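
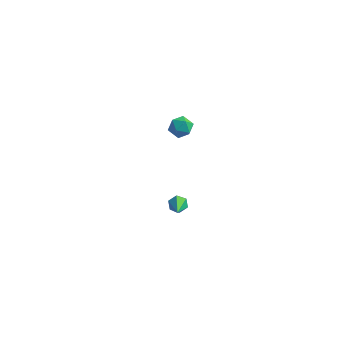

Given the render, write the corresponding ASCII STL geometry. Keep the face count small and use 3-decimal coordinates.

solid 
facet normal -0.334 0.794 -0.508
outer loop
vertex 4.083 -2.485 -3.194
vertex 3.589 -2.588 -3.03
vertex 3.903 -2.272 -2.743
endloop
endfacet
facet normal 0.932 0.266 0.246
outer loop
vertex 4.083 -2.485 -3.194
vertex 3.903 -2.272 -2.743
vertex 4.251 -4.152 -2.03
endloop
endfacet
facet normal -0.337 0.794 -0.506
outer loop
vertex 3.903 -2.272 -2.743
vertex 3.589 -2.588 -3.03
vertex 3.41 -2.376 -2.578
endloop
endfacet
facet normal 0.220 0.381 0.898
outer loop
vertex 3.903 -2.272 -2.743
vertex 3.41 -2.376 -2.578
vertex 4.251 -4.152 -2.03
endloop
endfacet
facet normal -0.337 0.794 -0.506
outer loop
vertex 3.41 -2.376 -2.578
vertex 3.589 -2.588 -3.03
vertex 3.096 -2.692 -2.865
endloop
endfacet
facet normal -0.637 -0.065 0.768
outer loop
vertex 3.41 -2.376 -2.578
vertex 3.096 -2.692 -2.865
vertex 4.251 -4.152 -2.03
endloop
endfacet
facet normal -0.337 0.794 -0.506
outer loop
vertex 3.096 -2.692 -2.865
vertex 3.589 -2.588 -3.03
vertex 3.275 -2.904 -3.317
endloop
endfacet
facet normal -0.780 -0.626 -0.015
outer loop
vertex 3.096 -2.692 -2.865
vertex 3.275 -2.904 -3.317
vertex 4.251 -4.152 -2.03
endloop
endfacet
facet normal -0.334 0.794 -0.508
outer loop
vertex 3.275 -2.904 -3.317
vertex 3.589 -2.588 -3.03
vertex 3.769 -2.801 -3.481
endloop
endfacet
facet normal -0.067 -0.741 -0.668
outer loop
vertex 3.275 -2.904 -3.317
vertex 3.769 -2.801 -3.481
vertex 4.251 -4.152 -2.03
endloop
endfacet
facet normal -0.334 0.794 -0.508
outer loop
vertex 3.769 -2.801 -3.481
vertex 3.589 -2.588 -3.03
vertex 4.083 -2.485 -3.194
endloop
endfacet
facet normal 0.789 -0.296 -0.538
outer loop
vertex 3.769 -2.801 -3.481
vertex 4.083 -2.485 -3.194
vertex 4.251 -4.152 -2.03
endloop
endfacet
facet normal -0.960 -0.137 0.245
outer loop
vertex 0.225 4.209 -3.224
vertex 0.303 3.465 -3.335
vertex 0.435 3.761 -2.651
endloop
endfacet
facet normal -0.688 0.428 0.586
outer loop
vertex 0.225 4.209 -3.224
vertex 0.435 3.761 -2.651
vertex 0.77 4.433 -2.748
endloop
endfacet
facet normal -0.450 0.888 0.097
outer loop
vertex 0.225 4.209 -3.224
vertex 0.77 4.433 -2.748
vertex 0.844 4.552 -3.492
endloop
endfacet
facet normal -0.574 0.608 -0.548
outer loop
vertex 0.225 4.209 -3.224
vertex 0.844 4.552 -3.492
vertex 0.556 3.953 -3.855
endloop
endfacet
facet normal -0.889 -0.025 -0.456
outer loop
vertex 0.225 4.209 -3.224
vertex 0.556 3.953 -3.855
vertex 0.303 3.465 -3.335
endloop
endfacet
facet normal -0.129 0.205 0.970
outer loop
vertex 0.77 4.433 -2.748
vertex 0.435 3.761 -2.651
vertex 1.184 3.827 -2.565
endloop
endfacet
facet normal -0.569 -0.709 0.417
outer loop
vertex 0.435 3.761 -2.651
vertex 0.303 3.465 -3.335
vertex 0.896 3.228 -2.928
endloop
endfacet
facet normal -0.456 -0.528 -0.717
outer loop
vertex 0.303 3.465 -3.335
vertex 0.556 3.953 -3.855
vertex 0.97 3.347 -3.672
endloop
endfacet
facet normal 0.056 0.498 -0.866
outer loop
vertex 0.556 3.953 -3.855
vertex 0.844 4.552 -3.492
vertex 1.305 4.019 -3.769
endloop
endfacet
facet normal 0.258 0.950 0.178
outer loop
vertex 0.844 4.552 -3.492
vertex 0.77 4.433 -2.748
vertex 1.437 4.315 -3.085
endloop
endfacet
facet normal 0.574 -0.608 0.548
outer loop
vertex 1.515 3.571 -3.196
vertex 1.184 3.827 -2.565
vertex 0.896 3.228 -2.928
endloop
endfacet
facet normal 0.450 -0.888 -0.097
outer loop
vertex 1.515 3.571 -3.196
vertex 0.896 3.228 -2.928
vertex 0.97 3.347 -3.672
endloop
endfacet
facet normal 0.688 -0.428 -0.586
outer loop
vertex 1.515 3.571 -3.196
vertex 0.97 3.347 -3.672
vertex 1.305 4.019 -3.769
endloop
endfacet
facet normal 0.960 0.137 -0.245
outer loop
vertex 1.515 3.571 -3.196
vertex 1.305 4.019 -3.769
vertex 1.437 4.315 -3.085
endloop
endfacet
facet normal 0.889 0.025 0.456
outer loop
vertex 1.515 3.571 -3.196
vertex 1.437 4.315 -3.085
vertex 1.184 3.827 -2.565
endloop
endfacet
facet normal -0.056 -0.498 0.866
outer loop
vertex 0.896 3.228 -2.928
vertex 1.184 3.827 -2.565
vertex 0.435 3.761 -2.651
endloop
endfacet
facet normal -0.258 -0.950 -0.178
outer loop
vertex 0.97 3.347 -3.672
vertex 0.896 3.228 -2.928
vertex 0.303 3.465 -3.335
endloop
endfacet
facet normal 0.129 -0.205 -0.970
outer loop
vertex 1.305 4.019 -3.769
vertex 0.97 3.347 -3.672
vertex 0.556 3.953 -3.855
endloop
endfacet
facet normal 0.569 0.709 -0.417
outer loop
vertex 1.437 4.315 -3.085
vertex 1.305 4.019 -3.769
vertex 0.844 4.552 -3.492
endloop
endfacet
facet normal 0.456 0.528 0.717
outer loop
vertex 1.184 3.827 -2.565
vertex 1.437 4.315 -3.085
vertex 0.77 4.433 -2.748
endloop
endfacet

endsolid


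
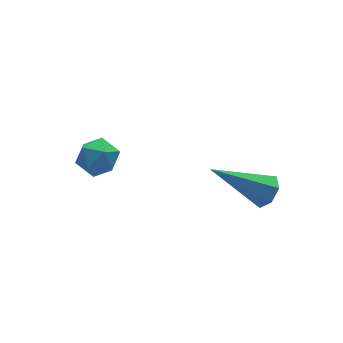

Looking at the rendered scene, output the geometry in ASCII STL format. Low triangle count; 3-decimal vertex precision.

solid 
facet normal -0.014 0.070 0.997
outer loop
vertex -0.063 0.333 1.107
vertex -0.697 0.181 1.109
vertex -0.249 -0.29 1.148
endloop
endfacet
facet normal 0.629 -0.137 0.765
outer loop
vertex -0.063 0.333 1.107
vertex -0.249 -0.29 1.148
vertex 0.252 -0.124 0.766
endloop
endfacet
facet normal 0.875 0.364 0.320
outer loop
vertex -0.063 0.333 1.107
vertex 0.252 -0.124 0.766
vertex 0.114 0.45 0.49
endloop
endfacet
facet normal 0.384 0.881 0.277
outer loop
vertex -0.063 0.333 1.107
vertex 0.114 0.45 0.49
vertex -0.473 0.639 0.702
endloop
endfacet
facet normal -0.165 0.699 0.696
outer loop
vertex -0.063 0.333 1.107
vertex -0.473 0.639 0.702
vertex -0.697 0.181 1.109
endloop
endfacet
facet normal 0.546 -0.739 0.394
outer loop
vertex 0.252 -0.124 0.766
vertex -0.249 -0.29 1.148
vertex -0.187 -0.559 0.558
endloop
endfacet
facet normal -0.493 -0.405 0.770
outer loop
vertex -0.249 -0.29 1.148
vertex -0.697 0.181 1.109
vertex -0.774 -0.37 0.77
endloop
endfacet
facet normal -0.739 0.612 0.281
outer loop
vertex -0.697 0.181 1.109
vertex -0.473 0.639 0.702
vertex -0.912 0.204 0.494
endloop
endfacet
facet normal 0.148 0.906 -0.397
outer loop
vertex -0.473 0.639 0.702
vertex 0.114 0.45 0.49
vertex -0.411 0.37 0.112
endloop
endfacet
facet normal 0.943 0.069 -0.327
outer loop
vertex 0.114 0.45 0.49
vertex 0.252 -0.124 0.766
vertex 0.037 -0.101 0.151
endloop
endfacet
facet normal -0.384 -0.881 -0.277
outer loop
vertex -0.597 -0.253 0.153
vertex -0.187 -0.559 0.558
vertex -0.774 -0.37 0.77
endloop
endfacet
facet normal -0.875 -0.364 -0.320
outer loop
vertex -0.597 -0.253 0.153
vertex -0.774 -0.37 0.77
vertex -0.912 0.204 0.494
endloop
endfacet
facet normal -0.629 0.137 -0.765
outer loop
vertex -0.597 -0.253 0.153
vertex -0.912 0.204 0.494
vertex -0.411 0.37 0.112
endloop
endfacet
facet normal 0.014 -0.070 -0.997
outer loop
vertex -0.597 -0.253 0.153
vertex -0.411 0.37 0.112
vertex 0.037 -0.101 0.151
endloop
endfacet
facet normal 0.165 -0.699 -0.696
outer loop
vertex -0.597 -0.253 0.153
vertex 0.037 -0.101 0.151
vertex -0.187 -0.559 0.558
endloop
endfacet
facet normal -0.148 -0.906 0.397
outer loop
vertex -0.774 -0.37 0.77
vertex -0.187 -0.559 0.558
vertex -0.249 -0.29 1.148
endloop
endfacet
facet normal -0.943 -0.069 0.327
outer loop
vertex -0.912 0.204 0.494
vertex -0.774 -0.37 0.77
vertex -0.697 0.181 1.109
endloop
endfacet
facet normal -0.546 0.739 -0.394
outer loop
vertex -0.411 0.37 0.112
vertex -0.912 0.204 0.494
vertex -0.473 0.639 0.702
endloop
endfacet
facet normal 0.493 0.405 -0.770
outer loop
vertex 0.037 -0.101 0.151
vertex -0.411 0.37 0.112
vertex 0.114 0.45 0.49
endloop
endfacet
facet normal 0.739 -0.612 -0.281
outer loop
vertex -0.187 -0.559 0.558
vertex 0.037 -0.101 0.151
vertex 0.252 -0.124 0.766
endloop
endfacet
facet normal 0.735 -0.257 -0.627
outer loop
vertex 3.329 -3.129 1.138
vertex 2.971 -3.231 0.76
vertex 3.22 -2.775 0.865
endloop
endfacet
facet normal 0.434 0.630 0.644
outer loop
vertex 3.329 -3.129 1.138
vertex 3.22 -2.775 0.865
vertex 1.589 -2.749 1.94
endloop
endfacet
facet normal 0.735 -0.257 -0.628
outer loop
vertex 3.22 -2.775 0.865
vertex 2.971 -3.231 0.76
vertex 2.924 -2.764 0.514
endloop
endfacet
facet normal 0.024 1.000 0.011
outer loop
vertex 3.22 -2.775 0.865
vertex 2.924 -2.764 0.514
vertex 1.589 -2.749 1.94
endloop
endfacet
facet normal 0.735 -0.257 -0.628
outer loop
vertex 2.924 -2.764 0.514
vertex 2.971 -3.231 0.76
vertex 2.663 -3.105 0.348
endloop
endfacet
facet normal -0.542 0.665 -0.514
outer loop
vertex 2.924 -2.764 0.514
vertex 2.663 -3.105 0.348
vertex 1.589 -2.749 1.94
endloop
endfacet
facet normal 0.735 -0.256 -0.628
outer loop
vertex 2.663 -3.105 0.348
vertex 2.971 -3.231 0.76
vertex 2.635 -3.541 0.493
endloop
endfacet
facet normal -0.835 -0.124 -0.536
outer loop
vertex 2.663 -3.105 0.348
vertex 2.635 -3.541 0.493
vertex 1.589 -2.749 1.94
endloop
endfacet
facet normal 0.735 -0.256 -0.628
outer loop
vertex 2.635 -3.541 0.493
vertex 2.971 -3.231 0.76
vertex 2.86 -3.743 0.839
endloop
endfacet
facet normal -0.635 -0.771 -0.037
outer loop
vertex 2.635 -3.541 0.493
vertex 2.86 -3.743 0.839
vertex 1.589 -2.749 1.94
endloop
endfacet
facet normal 0.735 -0.256 -0.628
outer loop
vertex 2.86 -3.743 0.839
vertex 2.971 -3.231 0.76
vertex 3.169 -3.56 1.126
endloop
endfacet
facet normal -0.094 -0.791 0.605
outer loop
vertex 2.86 -3.743 0.839
vertex 3.169 -3.56 1.126
vertex 1.589 -2.749 1.94
endloop
endfacet
facet normal 0.735 -0.256 -0.628
outer loop
vertex 3.169 -3.56 1.126
vertex 2.971 -3.231 0.76
vertex 3.329 -3.129 1.138
endloop
endfacet
facet normal 0.382 -0.167 0.909
outer loop
vertex 3.169 -3.56 1.126
vertex 3.329 -3.129 1.138
vertex 1.589 -2.749 1.94
endloop
endfacet

endsolid


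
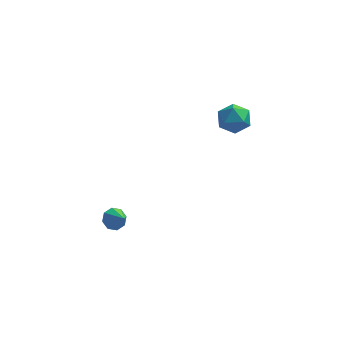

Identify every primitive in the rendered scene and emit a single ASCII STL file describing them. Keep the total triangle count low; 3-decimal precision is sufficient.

solid 
facet normal -0.492 0.584 -0.646
outer loop
vertex -2.742 -2.864 -3.94
vertex -3.304 -2.824 -3.476
vertex -2.697 -2.435 -3.586
endloop
endfacet
facet normal 0.996 -0.035 -0.084
outer loop
vertex -2.742 -2.864 -3.94
vertex -2.697 -2.435 -3.586
vertex -2.656 -3.596 -2.624
endloop
endfacet
facet normal -0.492 0.585 -0.646
outer loop
vertex -2.697 -2.435 -3.586
vertex -3.304 -2.824 -3.476
vertex -3.007 -2.233 -3.167
endloop
endfacet
facet normal 0.822 0.381 0.424
outer loop
vertex -2.697 -2.435 -3.586
vertex -3.007 -2.233 -3.167
vertex -2.656 -3.596 -2.624
endloop
endfacet
facet normal -0.491 0.584 -0.646
outer loop
vertex -3.007 -2.233 -3.167
vertex -3.304 -2.824 -3.476
vertex -3.492 -2.378 -2.93
endloop
endfacet
facet normal 0.295 0.418 0.859
outer loop
vertex -3.007 -2.233 -3.167
vertex -3.492 -2.378 -2.93
vertex -2.656 -3.596 -2.624
endloop
endfacet
facet normal -0.492 0.584 -0.646
outer loop
vertex -3.492 -2.378 -2.93
vertex -3.304 -2.824 -3.476
vertex -3.866 -2.784 -3.012
endloop
endfacet
facet normal -0.271 0.055 0.961
outer loop
vertex -3.492 -2.378 -2.93
vertex -3.866 -2.784 -3.012
vertex -2.656 -3.596 -2.624
endloop
endfacet
facet normal -0.492 0.584 -0.646
outer loop
vertex -3.866 -2.784 -3.012
vertex -3.304 -2.824 -3.476
vertex -3.912 -3.214 -3.366
endloop
endfacet
facet normal -0.549 -0.496 0.673
outer loop
vertex -3.866 -2.784 -3.012
vertex -3.912 -3.214 -3.366
vertex -2.656 -3.596 -2.624
endloop
endfacet
facet normal -0.492 0.585 -0.645
outer loop
vertex -3.912 -3.214 -3.366
vertex -3.304 -2.824 -3.476
vertex -3.601 -3.415 -3.785
endloop
endfacet
facet normal -0.373 -0.914 0.161
outer loop
vertex -3.912 -3.214 -3.366
vertex -3.601 -3.415 -3.785
vertex -2.656 -3.596 -2.624
endloop
endfacet
facet normal -0.491 0.585 -0.646
outer loop
vertex -3.601 -3.415 -3.785
vertex -3.304 -2.824 -3.476
vertex -3.117 -3.271 -4.023
endloop
endfacet
facet normal 0.150 -0.951 -0.270
outer loop
vertex -3.601 -3.415 -3.785
vertex -3.117 -3.271 -4.023
vertex -2.656 -3.596 -2.624
endloop
endfacet
facet normal -0.491 0.584 -0.646
outer loop
vertex -3.117 -3.271 -4.023
vertex -3.304 -2.824 -3.476
vertex -2.742 -2.864 -3.94
endloop
endfacet
facet normal 0.719 -0.586 -0.373
outer loop
vertex -3.117 -3.271 -4.023
vertex -2.742 -2.864 -3.94
vertex -2.656 -3.596 -2.624
endloop
endfacet
facet normal 0.260 0.424 0.867
outer loop
vertex 2.832 -0.092 4.486
vertex 2.882 -1.014 4.922
vertex 3.708 -0.613 4.478
endloop
endfacet
facet normal 0.487 0.815 0.315
outer loop
vertex 2.832 -0.092 4.486
vertex 3.708 -0.613 4.478
vertex 3.406 -0.11 3.644
endloop
endfacet
facet normal -0.082 0.994 -0.077
outer loop
vertex 2.832 -0.092 4.486
vertex 3.406 -0.11 3.644
vertex 2.393 -0.199 3.572
endloop
endfacet
facet normal -0.661 0.713 0.234
outer loop
vertex 2.832 -0.092 4.486
vertex 2.393 -0.199 3.572
vertex 2.069 -0.758 4.362
endloop
endfacet
facet normal -0.449 0.362 0.817
outer loop
vertex 2.832 -0.092 4.486
vertex 2.069 -0.758 4.362
vertex 2.882 -1.014 4.922
endloop
endfacet
facet normal 0.911 0.404 -0.086
outer loop
vertex 3.406 -0.11 3.644
vertex 3.708 -0.613 4.478
vertex 3.811 -1.042 3.558
endloop
endfacet
facet normal 0.545 -0.228 0.807
outer loop
vertex 3.708 -0.613 4.478
vertex 2.882 -1.014 4.922
vertex 3.487 -1.601 4.348
endloop
endfacet
facet normal -0.604 -0.329 0.726
outer loop
vertex 2.882 -1.014 4.922
vertex 2.069 -0.758 4.362
vertex 2.474 -1.69 4.276
endloop
endfacet
facet normal -0.946 0.240 -0.218
outer loop
vertex 2.069 -0.758 4.362
vertex 2.393 -0.199 3.572
vertex 2.172 -1.187 3.442
endloop
endfacet
facet normal -0.010 0.694 -0.720
outer loop
vertex 2.393 -0.199 3.572
vertex 3.406 -0.11 3.644
vertex 2.998 -0.786 2.998
endloop
endfacet
facet normal 0.661 -0.713 -0.234
outer loop
vertex 3.048 -1.708 3.434
vertex 3.811 -1.042 3.558
vertex 3.487 -1.601 4.348
endloop
endfacet
facet normal 0.082 -0.994 0.077
outer loop
vertex 3.048 -1.708 3.434
vertex 3.487 -1.601 4.348
vertex 2.474 -1.69 4.276
endloop
endfacet
facet normal -0.487 -0.815 -0.315
outer loop
vertex 3.048 -1.708 3.434
vertex 2.474 -1.69 4.276
vertex 2.172 -1.187 3.442
endloop
endfacet
facet normal -0.260 -0.424 -0.867
outer loop
vertex 3.048 -1.708 3.434
vertex 2.172 -1.187 3.442
vertex 2.998 -0.786 2.998
endloop
endfacet
facet normal 0.449 -0.362 -0.817
outer loop
vertex 3.048 -1.708 3.434
vertex 2.998 -0.786 2.998
vertex 3.811 -1.042 3.558
endloop
endfacet
facet normal 0.946 -0.240 0.218
outer loop
vertex 3.487 -1.601 4.348
vertex 3.811 -1.042 3.558
vertex 3.708 -0.613 4.478
endloop
endfacet
facet normal 0.010 -0.694 0.720
outer loop
vertex 2.474 -1.69 4.276
vertex 3.487 -1.601 4.348
vertex 2.882 -1.014 4.922
endloop
endfacet
facet normal -0.911 -0.404 0.086
outer loop
vertex 2.172 -1.187 3.442
vertex 2.474 -1.69 4.276
vertex 2.069 -0.758 4.362
endloop
endfacet
facet normal -0.545 0.228 -0.807
outer loop
vertex 2.998 -0.786 2.998
vertex 2.172 -1.187 3.442
vertex 2.393 -0.199 3.572
endloop
endfacet
facet normal 0.604 0.329 -0.726
outer loop
vertex 3.811 -1.042 3.558
vertex 2.998 -0.786 2.998
vertex 3.406 -0.11 3.644
endloop
endfacet

endsolid


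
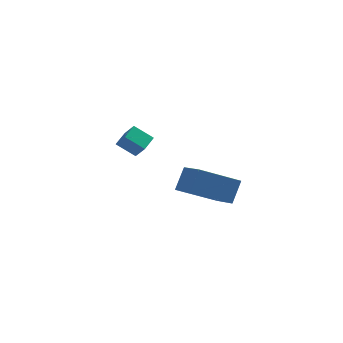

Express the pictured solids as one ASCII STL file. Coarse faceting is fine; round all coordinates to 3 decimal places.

solid 
facet normal -0.791 0.070 0.608
outer loop
vertex -1.363 0.826 4.355
vertex -1.033 1.664 4.688
vertex -1.789 1.232 3.755
endloop
endfacet
facet normal -0.344 -0.873 -0.347
outer loop
vertex -0.927 1.156 3.092
vertex -1.363 0.826 4.355
vertex -1.789 1.232 3.755
endloop
endfacet
facet normal -0.791 0.070 0.608
outer loop
vertex -1.789 1.232 3.755
vertex -1.033 1.664 4.688
vertex -1.459 2.07 4.088
endloop
endfacet
facet normal -0.507 0.483 -0.714
outer loop
vertex -1.459 2.07 4.088
vertex -0.927 1.156 3.092
vertex -1.789 1.232 3.755
endloop
endfacet
facet normal 0.507 -0.483 0.714
outer loop
vertex -1.363 0.826 4.355
vertex -0.171 1.588 4.025
vertex -1.033 1.664 4.688
endloop
endfacet
facet normal -0.344 -0.873 -0.347
outer loop
vertex -0.501 0.75 3.692
vertex -1.363 0.826 4.355
vertex -0.927 1.156 3.092
endloop
endfacet
facet normal 0.507 -0.483 0.714
outer loop
vertex -0.501 0.75 3.692
vertex -0.171 1.588 4.025
vertex -1.363 0.826 4.355
endloop
endfacet
facet normal 0.344 0.873 0.347
outer loop
vertex -1.033 1.664 4.688
vertex -0.171 1.588 4.025
vertex -1.459 2.07 4.088
endloop
endfacet
facet normal -0.507 0.483 -0.714
outer loop
vertex -0.597 1.994 3.425
vertex -0.927 1.156 3.092
vertex -1.459 2.07 4.088
endloop
endfacet
facet normal 0.344 0.873 0.347
outer loop
vertex -1.459 2.07 4.088
vertex -0.171 1.588 4.025
vertex -0.597 1.994 3.425
endloop
endfacet
facet normal 0.791 -0.070 -0.608
outer loop
vertex -0.597 1.994 3.425
vertex -0.501 0.75 3.692
vertex -0.927 1.156 3.092
endloop
endfacet
facet normal 0.791 -0.070 -0.608
outer loop
vertex -0.171 1.588 4.025
vertex -0.501 0.75 3.692
vertex -0.597 1.994 3.425
endloop
endfacet
facet normal -0.276 -0.447 -0.851
outer loop
vertex 1.69 -4.915 3.706
vertex 1.041 -3.814 3.338
vertex 3.363 -4.231 2.804
endloop
endfacet
facet normal 0.488 -0.828 0.277
outer loop
vertex 3.699 -3.686 3.842
vertex 1.69 -4.915 3.706
vertex 3.363 -4.231 2.804
endloop
endfacet
facet normal -0.276 -0.447 -0.851
outer loop
vertex 3.363 -4.231 2.804
vertex 1.041 -3.814 3.338
vertex 2.714 -3.13 2.436
endloop
endfacet
facet normal 0.828 0.339 -0.446
outer loop
vertex 2.714 -3.13 2.436
vertex 3.699 -3.686 3.842
vertex 3.363 -4.231 2.804
endloop
endfacet
facet normal -0.828 -0.339 0.446
outer loop
vertex 1.69 -4.915 3.706
vertex 1.377 -3.269 4.376
vertex 1.041 -3.814 3.338
endloop
endfacet
facet normal 0.488 -0.828 0.277
outer loop
vertex 2.026 -4.37 4.744
vertex 1.69 -4.915 3.706
vertex 3.699 -3.686 3.842
endloop
endfacet
facet normal -0.828 -0.339 0.446
outer loop
vertex 2.026 -4.37 4.744
vertex 1.377 -3.269 4.376
vertex 1.69 -4.915 3.706
endloop
endfacet
facet normal -0.488 0.828 -0.277
outer loop
vertex 1.041 -3.814 3.338
vertex 1.377 -3.269 4.376
vertex 2.714 -3.13 2.436
endloop
endfacet
facet normal 0.828 0.339 -0.446
outer loop
vertex 3.05 -2.585 3.474
vertex 3.699 -3.686 3.842
vertex 2.714 -3.13 2.436
endloop
endfacet
facet normal -0.488 0.828 -0.277
outer loop
vertex 2.714 -3.13 2.436
vertex 1.377 -3.269 4.376
vertex 3.05 -2.585 3.474
endloop
endfacet
facet normal 0.276 0.447 0.851
outer loop
vertex 3.05 -2.585 3.474
vertex 2.026 -4.37 4.744
vertex 3.699 -3.686 3.842
endloop
endfacet
facet normal 0.276 0.447 0.851
outer loop
vertex 1.377 -3.269 4.376
vertex 2.026 -4.37 4.744
vertex 3.05 -2.585 3.474
endloop
endfacet

endsolid


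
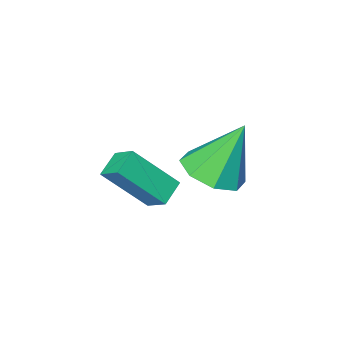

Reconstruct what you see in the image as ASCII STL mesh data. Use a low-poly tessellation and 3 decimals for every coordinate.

solid 
facet normal -0.788 -0.460 0.410
outer loop
vertex 1.745 -0.179 4.522
vertex 0.647 0.537 3.216
vertex 1.9 -0.922 3.985
endloop
endfacet
facet normal 0.594 -0.386 0.706
outer loop
vertex 2.593 -0.517 3.624
vertex 1.745 -0.179 4.522
vertex 1.9 -0.922 3.985
endloop
endfacet
facet normal -0.788 -0.460 0.410
outer loop
vertex 1.9 -0.922 3.985
vertex 0.647 0.537 3.216
vertex 0.802 -0.206 2.679
endloop
endfacet
facet normal 0.166 -0.799 -0.578
outer loop
vertex 0.802 -0.206 2.679
vertex 2.593 -0.517 3.624
vertex 1.9 -0.922 3.985
endloop
endfacet
facet normal -0.166 0.799 0.578
outer loop
vertex 1.745 -0.179 4.522
vertex 1.34 0.942 2.855
vertex 0.647 0.537 3.216
endloop
endfacet
facet normal 0.594 -0.386 0.706
outer loop
vertex 2.438 0.226 4.161
vertex 1.745 -0.179 4.522
vertex 2.593 -0.517 3.624
endloop
endfacet
facet normal -0.166 0.799 0.578
outer loop
vertex 2.438 0.226 4.161
vertex 1.34 0.942 2.855
vertex 1.745 -0.179 4.522
endloop
endfacet
facet normal -0.594 0.386 -0.706
outer loop
vertex 0.647 0.537 3.216
vertex 1.34 0.942 2.855
vertex 0.802 -0.206 2.679
endloop
endfacet
facet normal 0.166 -0.799 -0.578
outer loop
vertex 1.495 0.199 2.318
vertex 2.593 -0.517 3.624
vertex 0.802 -0.206 2.679
endloop
endfacet
facet normal -0.594 0.386 -0.706
outer loop
vertex 0.802 -0.206 2.679
vertex 1.34 0.942 2.855
vertex 1.495 0.199 2.318
endloop
endfacet
facet normal 0.788 0.460 -0.410
outer loop
vertex 1.495 0.199 2.318
vertex 2.438 0.226 4.161
vertex 2.593 -0.517 3.624
endloop
endfacet
facet normal 0.788 0.460 -0.410
outer loop
vertex 1.34 0.942 2.855
vertex 2.438 0.226 4.161
vertex 1.495 0.199 2.318
endloop
endfacet
facet normal 0.414 -0.150 -0.898
outer loop
vertex -0.396 -1.302 2.497
vertex -1.219 -0.8 2.034
vertex -0.269 -0.496 2.421
endloop
endfacet
facet normal 0.639 -0.028 0.768
outer loop
vertex -0.396 -1.302 2.497
vertex -0.269 -0.496 2.421
vertex -2.101 -0.48 3.946
endloop
endfacet
facet normal 0.414 -0.150 -0.898
outer loop
vertex -0.269 -0.496 2.421
vertex -1.219 -0.8 2.034
vertex -0.699 0.131 2.118
endloop
endfacet
facet normal 0.500 0.630 0.594
outer loop
vertex -0.269 -0.496 2.421
vertex -0.699 0.131 2.118
vertex -2.101 -0.48 3.946
endloop
endfacet
facet normal 0.414 -0.150 -0.898
outer loop
vertex -0.699 0.131 2.118
vertex -1.219 -0.8 2.034
vertex -1.434 0.213 1.765
endloop
endfacet
facet normal -0.034 0.955 0.293
outer loop
vertex -0.699 0.131 2.118
vertex -1.434 0.213 1.765
vertex -2.101 -0.48 3.946
endloop
endfacet
facet normal 0.414 -0.151 -0.898
outer loop
vertex -1.434 0.213 1.765
vertex -1.219 -0.8 2.034
vertex -2.043 -0.298 1.57
endloop
endfacet
facet normal -0.650 0.759 0.042
outer loop
vertex -1.434 0.213 1.765
vertex -2.043 -0.298 1.57
vertex -2.101 -0.48 3.946
endloop
endfacet
facet normal 0.414 -0.151 -0.898
outer loop
vertex -2.043 -0.298 1.57
vertex -1.219 -0.8 2.034
vertex -2.17 -1.104 1.647
endloop
endfacet
facet normal -0.988 0.154 -0.012
outer loop
vertex -2.043 -0.298 1.57
vertex -2.17 -1.104 1.647
vertex -2.101 -0.48 3.946
endloop
endfacet
facet normal 0.413 -0.150 -0.898
outer loop
vertex -2.17 -1.104 1.647
vertex -1.219 -0.8 2.034
vertex -1.739 -1.731 1.95
endloop
endfacet
facet normal -0.848 -0.504 0.162
outer loop
vertex -2.17 -1.104 1.647
vertex -1.739 -1.731 1.95
vertex -2.101 -0.48 3.946
endloop
endfacet
facet normal 0.414 -0.150 -0.898
outer loop
vertex -1.739 -1.731 1.95
vertex -1.219 -0.8 2.034
vertex -1.005 -1.813 2.302
endloop
endfacet
facet normal -0.314 -0.829 0.463
outer loop
vertex -1.739 -1.731 1.95
vertex -1.005 -1.813 2.302
vertex -2.101 -0.48 3.946
endloop
endfacet
facet normal 0.414 -0.150 -0.898
outer loop
vertex -1.005 -1.813 2.302
vertex -1.219 -0.8 2.034
vertex -0.396 -1.302 2.497
endloop
endfacet
facet normal 0.302 -0.632 0.714
outer loop
vertex -1.005 -1.813 2.302
vertex -0.396 -1.302 2.497
vertex -2.101 -0.48 3.946
endloop
endfacet

endsolid


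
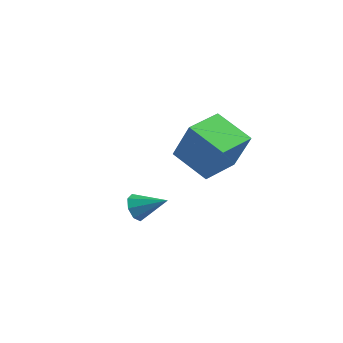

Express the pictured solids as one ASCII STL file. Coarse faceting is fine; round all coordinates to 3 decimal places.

solid 
facet normal -0.826 -0.346 -0.445
outer loop
vertex 2.618 -1.517 1.654
vertex 2.249 -1.327 2.192
vertex 2.438 -1.03 1.61
endloop
endfacet
facet normal 0.739 0.216 -0.638
outer loop
vertex 2.618 -1.517 1.654
vertex 2.438 -1.03 1.61
vertex 3.431 -0.833 2.828
endloop
endfacet
facet normal -0.827 -0.344 -0.444
outer loop
vertex 2.438 -1.03 1.61
vertex 2.249 -1.327 2.192
vertex 2.148 -0.717 1.908
endloop
endfacet
facet normal 0.397 0.799 -0.453
outer loop
vertex 2.438 -1.03 1.61
vertex 2.148 -0.717 1.908
vertex 3.431 -0.833 2.828
endloop
endfacet
facet normal -0.827 -0.344 -0.444
outer loop
vertex 2.148 -0.717 1.908
vertex 2.249 -1.327 2.192
vertex 1.917 -0.761 2.372
endloop
endfacet
facet normal 0.016 0.995 0.102
outer loop
vertex 2.148 -0.717 1.908
vertex 1.917 -0.761 2.372
vertex 3.431 -0.833 2.828
endloop
endfacet
facet normal -0.827 -0.344 -0.444
outer loop
vertex 1.917 -0.761 2.372
vertex 2.249 -1.327 2.192
vertex 1.88 -1.136 2.731
endloop
endfacet
facet normal -0.179 0.690 0.702
outer loop
vertex 1.917 -0.761 2.372
vertex 1.88 -1.136 2.731
vertex 3.431 -0.833 2.828
endloop
endfacet
facet normal -0.827 -0.343 -0.445
outer loop
vertex 1.88 -1.136 2.731
vertex 2.249 -1.327 2.192
vertex 2.059 -1.623 2.774
endloop
endfacet
facet normal -0.074 0.061 0.995
outer loop
vertex 1.88 -1.136 2.731
vertex 2.059 -1.623 2.774
vertex 3.431 -0.833 2.828
endloop
endfacet
facet normal -0.826 -0.345 -0.445
outer loop
vertex 2.059 -1.623 2.774
vertex 2.249 -1.327 2.192
vertex 2.35 -1.936 2.477
endloop
endfacet
facet normal 0.268 -0.520 0.811
outer loop
vertex 2.059 -1.623 2.774
vertex 2.35 -1.936 2.477
vertex 3.431 -0.833 2.828
endloop
endfacet
facet normal -0.827 -0.345 -0.444
outer loop
vertex 2.35 -1.936 2.477
vertex 2.249 -1.327 2.192
vertex 2.581 -1.892 2.012
endloop
endfacet
facet normal 0.649 -0.717 0.255
outer loop
vertex 2.35 -1.936 2.477
vertex 2.581 -1.892 2.012
vertex 3.431 -0.833 2.828
endloop
endfacet
facet normal -0.827 -0.344 -0.446
outer loop
vertex 2.581 -1.892 2.012
vertex 2.249 -1.327 2.192
vertex 2.618 -1.517 1.654
endloop
endfacet
facet normal 0.844 -0.412 -0.344
outer loop
vertex 2.581 -1.892 2.012
vertex 2.618 -1.517 1.654
vertex 3.431 -0.833 2.828
endloop
endfacet
facet normal -0.903 0.015 0.429
outer loop
vertex 1.531 2.866 4.641
vertex 1.587 4.694 4.697
vertex 0.611 2.954 2.699
endloop
endfacet
facet normal -0.031 -0.999 -0.031
outer loop
vertex 2.373 2.926 1.863
vertex 1.531 2.866 4.641
vertex 0.611 2.954 2.699
endloop
endfacet
facet normal -0.903 0.015 0.429
outer loop
vertex 0.611 2.954 2.699
vertex 1.587 4.694 4.697
vertex 0.667 4.782 2.755
endloop
endfacet
facet normal -0.428 0.041 -0.903
outer loop
vertex 0.667 4.782 2.755
vertex 2.373 2.926 1.863
vertex 0.611 2.954 2.699
endloop
endfacet
facet normal 0.428 -0.041 0.903
outer loop
vertex 1.531 2.866 4.641
vertex 3.349 4.666 3.861
vertex 1.587 4.694 4.697
endloop
endfacet
facet normal -0.031 -0.999 -0.031
outer loop
vertex 3.293 2.838 3.805
vertex 1.531 2.866 4.641
vertex 2.373 2.926 1.863
endloop
endfacet
facet normal 0.428 -0.041 0.903
outer loop
vertex 3.293 2.838 3.805
vertex 3.349 4.666 3.861
vertex 1.531 2.866 4.641
endloop
endfacet
facet normal 0.031 0.999 0.031
outer loop
vertex 1.587 4.694 4.697
vertex 3.349 4.666 3.861
vertex 0.667 4.782 2.755
endloop
endfacet
facet normal -0.428 0.041 -0.903
outer loop
vertex 2.429 4.754 1.919
vertex 2.373 2.926 1.863
vertex 0.667 4.782 2.755
endloop
endfacet
facet normal 0.031 0.999 0.031
outer loop
vertex 0.667 4.782 2.755
vertex 3.349 4.666 3.861
vertex 2.429 4.754 1.919
endloop
endfacet
facet normal 0.903 -0.015 -0.429
outer loop
vertex 2.429 4.754 1.919
vertex 3.293 2.838 3.805
vertex 2.373 2.926 1.863
endloop
endfacet
facet normal 0.903 -0.015 -0.429
outer loop
vertex 3.349 4.666 3.861
vertex 3.293 2.838 3.805
vertex 2.429 4.754 1.919
endloop
endfacet

endsolid


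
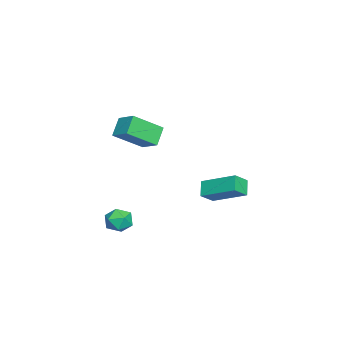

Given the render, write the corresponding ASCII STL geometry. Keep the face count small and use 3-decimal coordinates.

solid 
facet normal -0.432 0.705 -0.562
outer loop
vertex 3.43 0.946 2.587
vertex 4.228 0.786 1.774
vertex 2.738 0.112 2.072
endloop
endfacet
facet normal -0.694 0.139 0.707
outer loop
vertex 3.532 -1.186 3.106
vertex 3.43 0.946 2.587
vertex 2.738 0.112 2.072
endloop
endfacet
facet normal -0.432 0.705 -0.562
outer loop
vertex 2.738 0.112 2.072
vertex 4.228 0.786 1.774
vertex 3.536 -0.048 1.259
endloop
endfacet
facet normal -0.577 -0.695 -0.429
outer loop
vertex 3.536 -0.048 1.259
vertex 3.532 -1.186 3.106
vertex 2.738 0.112 2.072
endloop
endfacet
facet normal 0.577 0.695 0.429
outer loop
vertex 3.43 0.946 2.587
vertex 5.022 -0.512 2.808
vertex 4.228 0.786 1.774
endloop
endfacet
facet normal -0.694 0.139 0.707
outer loop
vertex 4.224 -0.352 3.621
vertex 3.43 0.946 2.587
vertex 3.532 -1.186 3.106
endloop
endfacet
facet normal 0.577 0.695 0.429
outer loop
vertex 4.224 -0.352 3.621
vertex 5.022 -0.512 2.808
vertex 3.43 0.946 2.587
endloop
endfacet
facet normal 0.694 -0.139 -0.707
outer loop
vertex 4.228 0.786 1.774
vertex 5.022 -0.512 2.808
vertex 3.536 -0.048 1.259
endloop
endfacet
facet normal -0.577 -0.695 -0.429
outer loop
vertex 4.33 -1.346 2.293
vertex 3.532 -1.186 3.106
vertex 3.536 -0.048 1.259
endloop
endfacet
facet normal 0.694 -0.139 -0.707
outer loop
vertex 3.536 -0.048 1.259
vertex 5.022 -0.512 2.808
vertex 4.33 -1.346 2.293
endloop
endfacet
facet normal 0.432 -0.705 0.562
outer loop
vertex 4.33 -1.346 2.293
vertex 4.224 -0.352 3.621
vertex 3.532 -1.186 3.106
endloop
endfacet
facet normal 0.432 -0.705 0.562
outer loop
vertex 5.022 -0.512 2.808
vertex 4.224 -0.352 3.621
vertex 4.33 -1.346 2.293
endloop
endfacet
facet normal -0.866 0.452 0.214
outer loop
vertex 3.194 -0.811 -4.052
vertex 3.063 -1.339 -3.467
vertex 3.455 -0.661 -3.312
endloop
endfacet
facet normal -0.393 0.918 -0.048
outer loop
vertex 3.194 -0.811 -4.052
vertex 3.455 -0.661 -3.312
vertex 3.919 -0.495 -3.942
endloop
endfacet
facet normal -0.196 0.692 -0.695
outer loop
vertex 3.194 -0.811 -4.052
vertex 3.919 -0.495 -3.942
vertex 3.813 -1.071 -4.485
endloop
endfacet
facet normal -0.546 0.086 -0.833
outer loop
vertex 3.194 -0.811 -4.052
vertex 3.813 -1.071 -4.485
vertex 3.284 -1.593 -4.192
endloop
endfacet
facet normal -0.961 -0.062 -0.271
outer loop
vertex 3.194 -0.811 -4.052
vertex 3.284 -1.593 -4.192
vertex 3.063 -1.339 -3.467
endloop
endfacet
facet normal 0.182 0.910 0.374
outer loop
vertex 3.919 -0.495 -3.942
vertex 3.455 -0.661 -3.312
vertex 4.236 -0.827 -3.288
endloop
endfacet
facet normal -0.583 0.154 0.798
outer loop
vertex 3.455 -0.661 -3.312
vertex 3.063 -1.339 -3.467
vertex 3.707 -1.349 -2.995
endloop
endfacet
facet normal -0.736 -0.677 0.013
outer loop
vertex 3.063 -1.339 -3.467
vertex 3.284 -1.593 -4.192
vertex 3.601 -1.925 -3.538
endloop
endfacet
facet normal -0.065 -0.437 -0.897
outer loop
vertex 3.284 -1.593 -4.192
vertex 3.813 -1.071 -4.485
vertex 4.065 -1.759 -4.168
endloop
endfacet
facet normal 0.502 0.543 -0.674
outer loop
vertex 3.813 -1.071 -4.485
vertex 3.919 -0.495 -3.942
vertex 4.457 -1.081 -4.013
endloop
endfacet
facet normal 0.546 -0.086 0.833
outer loop
vertex 4.326 -1.609 -3.428
vertex 4.236 -0.827 -3.288
vertex 3.707 -1.349 -2.995
endloop
endfacet
facet normal 0.196 -0.692 0.695
outer loop
vertex 4.326 -1.609 -3.428
vertex 3.707 -1.349 -2.995
vertex 3.601 -1.925 -3.538
endloop
endfacet
facet normal 0.393 -0.918 0.048
outer loop
vertex 4.326 -1.609 -3.428
vertex 3.601 -1.925 -3.538
vertex 4.065 -1.759 -4.168
endloop
endfacet
facet normal 0.866 -0.452 -0.214
outer loop
vertex 4.326 -1.609 -3.428
vertex 4.065 -1.759 -4.168
vertex 4.457 -1.081 -4.013
endloop
endfacet
facet normal 0.961 0.062 0.271
outer loop
vertex 4.326 -1.609 -3.428
vertex 4.457 -1.081 -4.013
vertex 4.236 -0.827 -3.288
endloop
endfacet
facet normal 0.065 0.437 0.897
outer loop
vertex 3.707 -1.349 -2.995
vertex 4.236 -0.827 -3.288
vertex 3.455 -0.661 -3.312
endloop
endfacet
facet normal -0.502 -0.543 0.674
outer loop
vertex 3.601 -1.925 -3.538
vertex 3.707 -1.349 -2.995
vertex 3.063 -1.339 -3.467
endloop
endfacet
facet normal -0.182 -0.910 -0.374
outer loop
vertex 4.065 -1.759 -4.168
vertex 3.601 -1.925 -3.538
vertex 3.284 -1.593 -4.192
endloop
endfacet
facet normal 0.583 -0.154 -0.798
outer loop
vertex 4.457 -1.081 -4.013
vertex 4.065 -1.759 -4.168
vertex 3.813 -1.071 -4.485
endloop
endfacet
facet normal 0.736 0.677 -0.013
outer loop
vertex 4.236 -0.827 -3.288
vertex 4.457 -1.081 -4.013
vertex 3.919 -0.495 -3.942
endloop
endfacet
facet normal -0.722 -0.089 0.686
outer loop
vertex 1.33 4.118 -1.376
vertex 0.675 4.634 -1.998
vertex 0.737 2.339 -2.23
endloop
endfacet
facet normal 0.629 -0.497 0.598
outer loop
vertex 1.445 2.426 -2.902
vertex 1.33 4.118 -1.376
vertex 0.737 2.339 -2.23
endloop
endfacet
facet normal -0.722 -0.089 0.686
outer loop
vertex 0.737 2.339 -2.23
vertex 0.675 4.634 -1.998
vertex 0.083 2.855 -2.852
endloop
endfacet
facet normal -0.287 -0.864 -0.414
outer loop
vertex 0.083 2.855 -2.852
vertex 1.445 2.426 -2.902
vertex 0.737 2.339 -2.23
endloop
endfacet
facet normal 0.287 0.864 0.414
outer loop
vertex 1.33 4.118 -1.376
vertex 1.383 4.721 -2.67
vertex 0.675 4.634 -1.998
endloop
endfacet
facet normal 0.629 -0.496 0.598
outer loop
vertex 2.037 4.205 -2.048
vertex 1.33 4.118 -1.376
vertex 1.445 2.426 -2.902
endloop
endfacet
facet normal 0.287 0.864 0.414
outer loop
vertex 2.037 4.205 -2.048
vertex 1.383 4.721 -2.67
vertex 1.33 4.118 -1.376
endloop
endfacet
facet normal -0.629 0.496 -0.598
outer loop
vertex 0.675 4.634 -1.998
vertex 1.383 4.721 -2.67
vertex 0.083 2.855 -2.852
endloop
endfacet
facet normal -0.287 -0.864 -0.414
outer loop
vertex 0.79 2.942 -3.524
vertex 1.445 2.426 -2.902
vertex 0.083 2.855 -2.852
endloop
endfacet
facet normal -0.629 0.497 -0.598
outer loop
vertex 0.083 2.855 -2.852
vertex 1.383 4.721 -2.67
vertex 0.79 2.942 -3.524
endloop
endfacet
facet normal 0.722 0.089 -0.686
outer loop
vertex 0.79 2.942 -3.524
vertex 2.037 4.205 -2.048
vertex 1.445 2.426 -2.902
endloop
endfacet
facet normal 0.722 0.089 -0.686
outer loop
vertex 1.383 4.721 -2.67
vertex 2.037 4.205 -2.048
vertex 0.79 2.942 -3.524
endloop
endfacet

endsolid


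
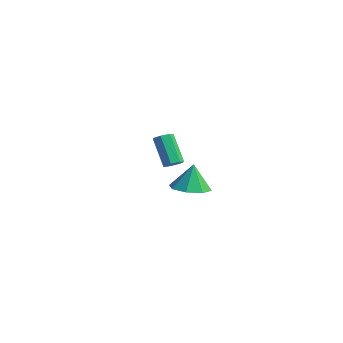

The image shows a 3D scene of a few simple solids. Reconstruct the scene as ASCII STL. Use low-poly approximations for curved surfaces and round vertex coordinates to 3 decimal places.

solid 
facet normal 0.598 -0.119 -0.793
outer loop
vertex -0.894 0.672 -0.797
vertex -1.302 0.6 -1.094
vertex -1.064 1.037 -0.98
endloop
endfacet
facet normal 0.703 0.552 0.448
outer loop
vertex -0.894 0.672 -0.797
vertex -1.064 1.037 -0.98
vertex -1.91 0.871 0.551
endloop
endfacet
facet normal 0.703 0.553 0.448
outer loop
vertex -1.91 0.871 0.551
vertex -1.064 1.037 -0.98
vertex -2.081 1.236 0.369
endloop
endfacet
facet normal -0.598 0.116 0.793
outer loop
vertex -1.91 0.871 0.551
vertex -2.081 1.236 0.369
vertex -2.318 0.8 0.254
endloop
endfacet
facet normal 0.596 -0.117 -0.794
outer loop
vertex -1.064 1.037 -0.98
vertex -1.302 0.6 -1.094
vertex -1.414 1.073 -1.248
endloop
endfacet
facet normal 0.135 0.990 -0.044
outer loop
vertex -1.064 1.037 -0.98
vertex -1.414 1.073 -1.248
vertex -2.081 1.236 0.369
endloop
endfacet
facet normal 0.138 0.990 -0.043
outer loop
vertex -2.081 1.236 0.369
vertex -1.414 1.073 -1.248
vertex -2.43 1.273 0.1
endloop
endfacet
facet normal -0.599 0.116 0.793
outer loop
vertex -2.081 1.236 0.369
vertex -2.43 1.273 0.1
vertex -2.318 0.8 0.254
endloop
endfacet
facet normal 0.598 -0.117 -0.793
outer loop
vertex -1.414 1.073 -1.248
vertex -1.302 0.6 -1.094
vertex -1.679 0.754 -1.401
endloop
endfacet
facet normal -0.532 0.682 -0.502
outer loop
vertex -1.414 1.073 -1.248
vertex -1.679 0.754 -1.401
vertex -2.43 1.273 0.1
endloop
endfacet
facet normal -0.533 0.681 -0.502
outer loop
vertex -2.43 1.273 0.1
vertex -1.679 0.754 -1.401
vertex -2.695 0.953 -0.053
endloop
endfacet
facet normal -0.598 0.116 0.793
outer loop
vertex -2.43 1.273 0.1
vertex -2.695 0.953 -0.053
vertex -2.318 0.8 0.254
endloop
endfacet
facet normal 0.598 -0.116 -0.793
outer loop
vertex -1.679 0.754 -1.401
vertex -1.302 0.6 -1.094
vertex -1.66 0.319 -1.323
endloop
endfacet
facet normal -0.801 -0.139 -0.583
outer loop
vertex -1.679 0.754 -1.401
vertex -1.66 0.319 -1.323
vertex -2.695 0.953 -0.053
endloop
endfacet
facet normal -0.801 -0.141 -0.582
outer loop
vertex -2.695 0.953 -0.053
vertex -1.66 0.319 -1.323
vertex -2.676 0.518 0.026
endloop
endfacet
facet normal -0.598 0.118 0.793
outer loop
vertex -2.695 0.953 -0.053
vertex -2.676 0.518 0.026
vertex -2.318 0.8 0.254
endloop
endfacet
facet normal 0.599 -0.118 -0.792
outer loop
vertex -1.66 0.319 -1.323
vertex -1.302 0.6 -1.094
vertex -1.372 0.096 -1.072
endloop
endfacet
facet normal -0.466 -0.856 -0.225
outer loop
vertex -1.66 0.319 -1.323
vertex -1.372 0.096 -1.072
vertex -2.676 0.518 0.026
endloop
endfacet
facet normal -0.467 -0.855 -0.225
outer loop
vertex -2.676 0.518 0.026
vertex -1.372 0.096 -1.072
vertex -2.388 0.295 0.276
endloop
endfacet
facet normal -0.598 0.117 0.793
outer loop
vertex -2.676 0.518 0.026
vertex -2.388 0.295 0.276
vertex -2.318 0.8 0.254
endloop
endfacet
facet normal 0.597 -0.118 -0.794
outer loop
vertex -1.372 0.096 -1.072
vertex -1.302 0.6 -1.094
vertex -1.03 0.253 -0.838
endloop
endfacet
facet normal 0.219 -0.928 0.302
outer loop
vertex -1.372 0.096 -1.072
vertex -1.03 0.253 -0.838
vertex -2.388 0.295 0.276
endloop
endfacet
facet normal 0.219 -0.928 0.302
outer loop
vertex -2.388 0.295 0.276
vertex -1.03 0.253 -0.838
vertex -2.046 0.452 0.51
endloop
endfacet
facet normal -0.597 0.117 0.794
outer loop
vertex -2.388 0.295 0.276
vertex -2.046 0.452 0.51
vertex -2.318 0.8 0.254
endloop
endfacet
facet normal 0.598 -0.116 -0.793
outer loop
vertex -1.03 0.253 -0.838
vertex -1.302 0.6 -1.094
vertex -0.894 0.672 -0.797
endloop
endfacet
facet normal 0.740 -0.299 0.602
outer loop
vertex -1.03 0.253 -0.838
vertex -0.894 0.672 -0.797
vertex -2.046 0.452 0.51
endloop
endfacet
facet normal 0.740 -0.299 0.602
outer loop
vertex -2.046 0.452 0.51
vertex -0.894 0.672 -0.797
vertex -1.91 0.871 0.551
endloop
endfacet
facet normal -0.598 0.116 0.793
outer loop
vertex -2.046 0.452 0.51
vertex -1.91 0.871 0.551
vertex -2.318 0.8 0.254
endloop
endfacet
facet normal 0.086 -0.209 -0.974
outer loop
vertex 4.666 -2.649 0.602
vertex 3.756 -2.557 0.502
vertex 4.478 -1.99 0.444
endloop
endfacet
facet normal 0.758 0.348 0.551
outer loop
vertex 4.666 -2.649 0.602
vertex 4.478 -1.99 0.444
vertex 3.644 -2.283 1.778
endloop
endfacet
facet normal 0.087 -0.210 -0.974
outer loop
vertex 4.478 -1.99 0.444
vertex 3.756 -2.557 0.502
vertex 3.867 -1.662 0.319
endloop
endfacet
facet normal 0.364 0.835 0.411
outer loop
vertex 4.478 -1.99 0.444
vertex 3.867 -1.662 0.319
vertex 3.644 -2.283 1.778
endloop
endfacet
facet normal 0.086 -0.210 -0.974
outer loop
vertex 3.867 -1.662 0.319
vertex 3.756 -2.557 0.502
vertex 3.191 -1.859 0.302
endloop
endfacet
facet normal -0.271 0.900 0.342
outer loop
vertex 3.867 -1.662 0.319
vertex 3.191 -1.859 0.302
vertex 3.644 -2.283 1.778
endloop
endfacet
facet normal 0.086 -0.210 -0.974
outer loop
vertex 3.191 -1.859 0.302
vertex 3.756 -2.557 0.502
vertex 2.846 -2.465 0.402
endloop
endfacet
facet normal -0.774 0.504 0.382
outer loop
vertex 3.191 -1.859 0.302
vertex 2.846 -2.465 0.402
vertex 3.644 -2.283 1.778
endloop
endfacet
facet normal 0.086 -0.209 -0.974
outer loop
vertex 2.846 -2.465 0.402
vertex 3.756 -2.557 0.502
vertex 3.035 -3.125 0.56
endloop
endfacet
facet normal -0.852 -0.122 0.510
outer loop
vertex 2.846 -2.465 0.402
vertex 3.035 -3.125 0.56
vertex 3.644 -2.283 1.778
endloop
endfacet
facet normal 0.087 -0.210 -0.974
outer loop
vertex 3.035 -3.125 0.56
vertex 3.756 -2.557 0.502
vertex 3.646 -3.452 0.685
endloop
endfacet
facet normal -0.458 -0.608 0.649
outer loop
vertex 3.035 -3.125 0.56
vertex 3.646 -3.452 0.685
vertex 3.644 -2.283 1.778
endloop
endfacet
facet normal 0.086 -0.210 -0.974
outer loop
vertex 3.646 -3.452 0.685
vertex 3.756 -2.557 0.502
vertex 4.321 -3.255 0.702
endloop
endfacet
facet normal 0.178 -0.672 0.719
outer loop
vertex 3.646 -3.452 0.685
vertex 4.321 -3.255 0.702
vertex 3.644 -2.283 1.778
endloop
endfacet
facet normal 0.086 -0.210 -0.974
outer loop
vertex 4.321 -3.255 0.702
vertex 3.756 -2.557 0.502
vertex 4.666 -2.649 0.602
endloop
endfacet
facet normal 0.681 -0.276 0.678
outer loop
vertex 4.321 -3.255 0.702
vertex 4.666 -2.649 0.602
vertex 3.644 -2.283 1.778
endloop
endfacet

endsolid


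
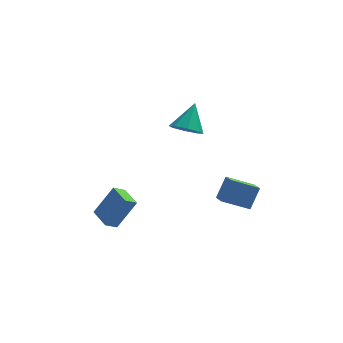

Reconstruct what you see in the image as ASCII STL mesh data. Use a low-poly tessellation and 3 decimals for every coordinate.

solid 
facet normal -0.734 -0.394 0.554
outer loop
vertex -2.73 -0.758 -2.3
vertex -3.288 0.454 -2.178
vertex -3.781 -1.08 -3.922
endloop
endfacet
facet normal 0.416 -0.905 -0.090
outer loop
vertex -3.172 -0.754 -4.382
vertex -2.73 -0.758 -2.3
vertex -3.781 -1.08 -3.922
endloop
endfacet
facet normal -0.734 -0.394 0.554
outer loop
vertex -3.781 -1.08 -3.922
vertex -3.288 0.454 -2.178
vertex -4.34 0.132 -3.801
endloop
endfacet
facet normal -0.537 -0.165 -0.827
outer loop
vertex -4.34 0.132 -3.801
vertex -3.172 -0.754 -4.382
vertex -3.781 -1.08 -3.922
endloop
endfacet
facet normal 0.537 0.164 0.827
outer loop
vertex -2.73 -0.758 -2.3
vertex -2.679 0.78 -2.638
vertex -3.288 0.454 -2.178
endloop
endfacet
facet normal 0.416 -0.905 -0.090
outer loop
vertex -2.12 -0.432 -2.759
vertex -2.73 -0.758 -2.3
vertex -3.172 -0.754 -4.382
endloop
endfacet
facet normal 0.536 0.164 0.828
outer loop
vertex -2.12 -0.432 -2.759
vertex -2.679 0.78 -2.638
vertex -2.73 -0.758 -2.3
endloop
endfacet
facet normal -0.416 0.905 0.090
outer loop
vertex -3.288 0.454 -2.178
vertex -2.679 0.78 -2.638
vertex -4.34 0.132 -3.801
endloop
endfacet
facet normal -0.536 -0.163 -0.828
outer loop
vertex -3.73 0.458 -4.26
vertex -3.172 -0.754 -4.382
vertex -4.34 0.132 -3.801
endloop
endfacet
facet normal -0.416 0.905 0.090
outer loop
vertex -4.34 0.132 -3.801
vertex -2.679 0.78 -2.638
vertex -3.73 0.458 -4.26
endloop
endfacet
facet normal 0.734 0.394 -0.554
outer loop
vertex -3.73 0.458 -4.26
vertex -2.12 -0.432 -2.759
vertex -3.172 -0.754 -4.382
endloop
endfacet
facet normal 0.734 0.394 -0.554
outer loop
vertex -2.679 0.78 -2.638
vertex -2.12 -0.432 -2.759
vertex -3.73 0.458 -4.26
endloop
endfacet
facet normal -0.386 -0.432 -0.815
outer loop
vertex 2.305 0.425 -3.521
vertex 2.129 1.327 -3.916
vertex 3.836 0.411 -4.238
endloop
endfacet
facet normal 0.176 -0.902 0.394
outer loop
vertex 4.391 1.033 -3.064
vertex 2.305 0.425 -3.521
vertex 3.836 0.411 -4.238
endloop
endfacet
facet normal -0.386 -0.433 -0.815
outer loop
vertex 3.836 0.411 -4.238
vertex 2.129 1.327 -3.916
vertex 3.659 1.313 -4.633
endloop
endfacet
facet normal 0.906 -0.008 -0.424
outer loop
vertex 3.659 1.313 -4.633
vertex 4.391 1.033 -3.064
vertex 3.836 0.411 -4.238
endloop
endfacet
facet normal -0.906 0.009 0.424
outer loop
vertex 2.305 0.425 -3.521
vertex 2.684 1.949 -2.742
vertex 2.129 1.327 -3.916
endloop
endfacet
facet normal 0.177 -0.902 0.394
outer loop
vertex 2.861 1.047 -2.347
vertex 2.305 0.425 -3.521
vertex 4.391 1.033 -3.064
endloop
endfacet
facet normal -0.905 0.008 0.424
outer loop
vertex 2.861 1.047 -2.347
vertex 2.684 1.949 -2.742
vertex 2.305 0.425 -3.521
endloop
endfacet
facet normal -0.177 0.902 -0.394
outer loop
vertex 2.129 1.327 -3.916
vertex 2.684 1.949 -2.742
vertex 3.659 1.313 -4.633
endloop
endfacet
facet normal 0.906 -0.009 -0.424
outer loop
vertex 4.215 1.935 -3.459
vertex 4.391 1.033 -3.064
vertex 3.659 1.313 -4.633
endloop
endfacet
facet normal -0.176 0.902 -0.394
outer loop
vertex 3.659 1.313 -4.633
vertex 2.684 1.949 -2.742
vertex 4.215 1.935 -3.459
endloop
endfacet
facet normal 0.386 0.432 0.815
outer loop
vertex 4.215 1.935 -3.459
vertex 2.861 1.047 -2.347
vertex 4.391 1.033 -3.064
endloop
endfacet
facet normal 0.386 0.433 0.815
outer loop
vertex 2.684 1.949 -2.742
vertex 2.861 1.047 -2.347
vertex 4.215 1.935 -3.459
endloop
endfacet
facet normal -0.307 -0.606 -0.733
outer loop
vertex 1.299 2.25 0.684
vertex 0.654 2.884 0.43
vertex 1.548 2.715 0.195
endloop
endfacet
facet normal 0.932 -0.153 0.329
outer loop
vertex 1.299 2.25 0.684
vertex 1.548 2.715 0.195
vertex 1.206 3.976 1.75
endloop
endfacet
facet normal -0.307 -0.605 -0.734
outer loop
vertex 1.548 2.715 0.195
vertex 0.654 2.884 0.43
vertex 1.274 3.28 -0.156
endloop
endfacet
facet normal 0.919 0.380 -0.106
outer loop
vertex 1.548 2.715 0.195
vertex 1.274 3.28 -0.156
vertex 1.206 3.976 1.75
endloop
endfacet
facet normal -0.307 -0.606 -0.734
outer loop
vertex 1.274 3.28 -0.156
vertex 0.654 2.884 0.43
vertex 0.636 3.613 -0.164
endloop
endfacet
facet normal 0.445 0.846 -0.293
outer loop
vertex 1.274 3.28 -0.156
vertex 0.636 3.613 -0.164
vertex 1.206 3.976 1.75
endloop
endfacet
facet normal -0.306 -0.606 -0.734
outer loop
vertex 0.636 3.613 -0.164
vertex 0.654 2.884 0.43
vertex 0.009 3.519 0.175
endloop
endfacet
facet normal -0.211 0.970 -0.121
outer loop
vertex 0.636 3.613 -0.164
vertex 0.009 3.519 0.175
vertex 1.206 3.976 1.75
endloop
endfacet
facet normal -0.306 -0.606 -0.734
outer loop
vertex 0.009 3.519 0.175
vertex 0.654 2.884 0.43
vertex -0.241 3.053 0.664
endloop
endfacet
facet normal -0.665 0.680 0.308
outer loop
vertex 0.009 3.519 0.175
vertex -0.241 3.053 0.664
vertex 1.206 3.976 1.75
endloop
endfacet
facet normal -0.306 -0.606 -0.734
outer loop
vertex -0.241 3.053 0.664
vertex 0.654 2.884 0.43
vertex 0.034 2.489 1.015
endloop
endfacet
facet normal -0.652 0.146 0.744
outer loop
vertex -0.241 3.053 0.664
vertex 0.034 2.489 1.015
vertex 1.206 3.976 1.75
endloop
endfacet
facet normal -0.306 -0.606 -0.734
outer loop
vertex 0.034 2.489 1.015
vertex 0.654 2.884 0.43
vertex 0.672 2.156 1.024
endloop
endfacet
facet normal -0.179 -0.319 0.931
outer loop
vertex 0.034 2.489 1.015
vertex 0.672 2.156 1.024
vertex 1.206 3.976 1.75
endloop
endfacet
facet normal -0.307 -0.606 -0.734
outer loop
vertex 0.672 2.156 1.024
vertex 0.654 2.884 0.43
vertex 1.299 2.25 0.684
endloop
endfacet
facet normal 0.478 -0.443 0.759
outer loop
vertex 0.672 2.156 1.024
vertex 1.299 2.25 0.684
vertex 1.206 3.976 1.75
endloop
endfacet

endsolid


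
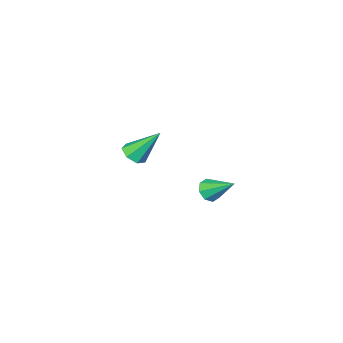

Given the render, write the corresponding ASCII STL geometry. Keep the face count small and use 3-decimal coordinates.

solid 
facet normal 0.261 -0.757 -0.599
outer loop
vertex -1.628 0.118 -4.261
vertex -2.19 -0.253 -4.037
vertex -2.07 0.206 -4.565
endloop
endfacet
facet normal 0.402 0.851 -0.338
outer loop
vertex -1.628 0.118 -4.261
vertex -2.07 0.206 -4.565
vertex -2.67 1.133 -2.943
endloop
endfacet
facet normal 0.263 -0.757 -0.598
outer loop
vertex -2.07 0.206 -4.565
vertex -2.19 -0.253 -4.037
vertex -2.582 0.024 -4.56
endloop
endfacet
facet normal -0.284 0.783 -0.553
outer loop
vertex -2.07 0.206 -4.565
vertex -2.582 0.024 -4.56
vertex -2.67 1.133 -2.943
endloop
endfacet
facet normal 0.263 -0.757 -0.598
outer loop
vertex -2.582 0.024 -4.56
vertex -2.19 -0.253 -4.037
vertex -2.865 -0.32 -4.249
endloop
endfacet
facet normal -0.853 0.407 -0.326
outer loop
vertex -2.582 0.024 -4.56
vertex -2.865 -0.32 -4.249
vertex -2.67 1.133 -2.943
endloop
endfacet
facet normal 0.263 -0.758 -0.597
outer loop
vertex -2.865 -0.32 -4.249
vertex -2.19 -0.253 -4.037
vertex -2.752 -0.624 -3.813
endloop
endfacet
facet normal -0.976 -0.059 0.212
outer loop
vertex -2.865 -0.32 -4.249
vertex -2.752 -0.624 -3.813
vertex -2.67 1.133 -2.943
endloop
endfacet
facet normal 0.261 -0.757 -0.599
outer loop
vertex -2.752 -0.624 -3.813
vertex -2.19 -0.253 -4.037
vertex -2.31 -0.712 -3.509
endloop
endfacet
facet normal -0.578 -0.340 0.742
outer loop
vertex -2.752 -0.624 -3.813
vertex -2.31 -0.712 -3.509
vertex -2.67 1.133 -2.943
endloop
endfacet
facet normal 0.263 -0.757 -0.598
outer loop
vertex -2.31 -0.712 -3.509
vertex -2.19 -0.253 -4.037
vertex -1.798 -0.53 -3.514
endloop
endfacet
facet normal 0.106 -0.273 0.956
outer loop
vertex -2.31 -0.712 -3.509
vertex -1.798 -0.53 -3.514
vertex -2.67 1.133 -2.943
endloop
endfacet
facet normal 0.262 -0.757 -0.598
outer loop
vertex -1.798 -0.53 -3.514
vertex -2.19 -0.253 -4.037
vertex -1.516 -0.186 -3.826
endloop
endfacet
facet normal 0.677 0.105 0.728
outer loop
vertex -1.798 -0.53 -3.514
vertex -1.516 -0.186 -3.826
vertex -2.67 1.133 -2.943
endloop
endfacet
facet normal 0.262 -0.758 -0.597
outer loop
vertex -1.516 -0.186 -3.826
vertex -2.19 -0.253 -4.037
vertex -1.628 0.118 -4.261
endloop
endfacet
facet normal 0.799 0.570 0.193
outer loop
vertex -1.516 -0.186 -3.826
vertex -1.628 0.118 -4.261
vertex -2.67 1.133 -2.943
endloop
endfacet
facet normal 0.458 -0.424 -0.781
outer loop
vertex 3.992 2.015 1.951
vertex 3.394 1.699 1.772
vertex 3.633 2.325 1.572
endloop
endfacet
facet normal 0.490 0.842 0.225
outer loop
vertex 3.992 2.015 1.951
vertex 3.633 2.325 1.572
vertex 2.506 2.521 3.288
endloop
endfacet
facet normal 0.458 -0.424 -0.781
outer loop
vertex 3.633 2.325 1.572
vertex 3.394 1.699 1.772
vertex 3.094 2.163 1.344
endloop
endfacet
facet normal -0.188 0.954 -0.233
outer loop
vertex 3.633 2.325 1.572
vertex 3.094 2.163 1.344
vertex 2.506 2.521 3.288
endloop
endfacet
facet normal 0.459 -0.424 -0.781
outer loop
vertex 3.094 2.163 1.344
vertex 3.394 1.699 1.772
vertex 2.781 1.651 1.438
endloop
endfacet
facet normal -0.830 0.446 -0.333
outer loop
vertex 3.094 2.163 1.344
vertex 2.781 1.651 1.438
vertex 2.506 2.521 3.288
endloop
endfacet
facet normal 0.459 -0.424 -0.781
outer loop
vertex 2.781 1.651 1.438
vertex 3.394 1.699 1.772
vertex 2.93 1.175 1.784
endloop
endfacet
facet normal -0.954 -0.299 -0.001
outer loop
vertex 2.781 1.651 1.438
vertex 2.93 1.175 1.784
vertex 2.506 2.521 3.288
endloop
endfacet
facet normal 0.459 -0.424 -0.781
outer loop
vertex 2.93 1.175 1.784
vertex 3.394 1.699 1.772
vertex 3.428 1.093 2.121
endloop
endfacet
facet normal -0.466 -0.721 0.513
outer loop
vertex 2.93 1.175 1.784
vertex 3.428 1.093 2.121
vertex 2.506 2.521 3.288
endloop
endfacet
facet normal 0.458 -0.424 -0.781
outer loop
vertex 3.428 1.093 2.121
vertex 3.394 1.699 1.772
vertex 3.901 1.467 2.195
endloop
endfacet
facet normal 0.267 -0.501 0.823
outer loop
vertex 3.428 1.093 2.121
vertex 3.901 1.467 2.195
vertex 2.506 2.521 3.288
endloop
endfacet
facet normal 0.458 -0.424 -0.781
outer loop
vertex 3.901 1.467 2.195
vertex 3.394 1.699 1.772
vertex 3.992 2.015 1.951
endloop
endfacet
facet normal 0.692 0.195 0.695
outer loop
vertex 3.901 1.467 2.195
vertex 3.992 2.015 1.951
vertex 2.506 2.521 3.288
endloop
endfacet

endsolid


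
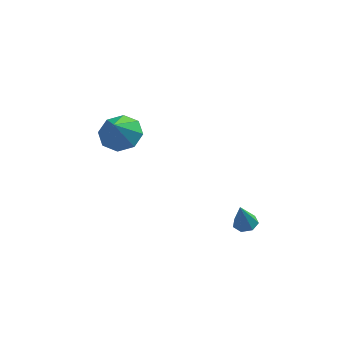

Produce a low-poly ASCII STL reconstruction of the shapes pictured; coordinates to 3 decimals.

solid 
facet normal 0.182 0.196 -0.964
outer loop
vertex 3.414 -1.261 -2.925
vertex 3.038 -1.635 -3.072
vertex 2.968 -1.097 -2.976
endloop
endfacet
facet normal 0.224 0.788 0.573
outer loop
vertex 3.414 -1.261 -2.925
vertex 2.968 -1.097 -2.976
vertex 2.802 -1.885 -1.828
endloop
endfacet
facet normal 0.183 0.196 -0.963
outer loop
vertex 2.968 -1.097 -2.976
vertex 3.038 -1.635 -3.072
vertex 2.575 -1.339 -3.1
endloop
endfacet
facet normal -0.569 0.714 0.408
outer loop
vertex 2.968 -1.097 -2.976
vertex 2.575 -1.339 -3.1
vertex 2.802 -1.885 -1.828
endloop
endfacet
facet normal 0.183 0.195 -0.964
outer loop
vertex 2.575 -1.339 -3.1
vertex 3.038 -1.635 -3.072
vertex 2.531 -1.803 -3.202
endloop
endfacet
facet normal -0.979 0.050 0.196
outer loop
vertex 2.575 -1.339 -3.1
vertex 2.531 -1.803 -3.202
vertex 2.802 -1.885 -1.828
endloop
endfacet
facet normal 0.183 0.194 -0.964
outer loop
vertex 2.531 -1.803 -3.202
vertex 3.038 -1.635 -3.072
vertex 2.868 -2.14 -3.206
endloop
endfacet
facet normal -0.703 -0.704 0.097
outer loop
vertex 2.531 -1.803 -3.202
vertex 2.868 -2.14 -3.206
vertex 2.802 -1.885 -1.828
endloop
endfacet
facet normal 0.183 0.194 -0.964
outer loop
vertex 2.868 -2.14 -3.206
vertex 3.038 -1.635 -3.072
vertex 3.333 -2.097 -3.109
endloop
endfacet
facet normal 0.052 -0.982 0.184
outer loop
vertex 2.868 -2.14 -3.206
vertex 3.333 -2.097 -3.109
vertex 2.802 -1.885 -1.828
endloop
endfacet
facet normal 0.183 0.194 -0.964
outer loop
vertex 3.333 -2.097 -3.109
vertex 3.038 -1.635 -3.072
vertex 3.576 -1.705 -2.984
endloop
endfacet
facet normal 0.720 -0.572 0.393
outer loop
vertex 3.333 -2.097 -3.109
vertex 3.576 -1.705 -2.984
vertex 2.802 -1.885 -1.828
endloop
endfacet
facet normal 0.183 0.195 -0.964
outer loop
vertex 3.576 -1.705 -2.984
vertex 3.038 -1.635 -3.072
vertex 3.414 -1.261 -2.925
endloop
endfacet
facet normal 0.796 0.215 0.566
outer loop
vertex 3.576 -1.705 -2.984
vertex 3.414 -1.261 -2.925
vertex 2.802 -1.885 -1.828
endloop
endfacet
facet normal 0.166 0.536 -0.828
outer loop
vertex -1.853 2.971 -2.138
vertex -2.504 3.672 -1.815
vertex -1.511 3.52 -1.714
endloop
endfacet
facet normal 0.639 -0.678 0.363
outer loop
vertex -1.853 2.971 -2.138
vertex -1.511 3.52 -1.714
vertex -2.736 2.928 -0.665
endloop
endfacet
facet normal 0.166 0.535 -0.828
outer loop
vertex -1.511 3.52 -1.714
vertex -2.504 3.672 -1.815
vertex -1.751 4.158 -1.35
endloop
endfacet
facet normal 0.684 -0.150 0.714
outer loop
vertex -1.511 3.52 -1.714
vertex -1.751 4.158 -1.35
vertex -2.736 2.928 -0.665
endloop
endfacet
facet normal 0.166 0.536 -0.828
outer loop
vertex -1.751 4.158 -1.35
vertex -2.504 3.672 -1.815
vertex -2.432 4.511 -1.258
endloop
endfacet
facet normal 0.274 0.291 0.917
outer loop
vertex -1.751 4.158 -1.35
vertex -2.432 4.511 -1.258
vertex -2.736 2.928 -0.665
endloop
endfacet
facet normal 0.167 0.535 -0.828
outer loop
vertex -2.432 4.511 -1.258
vertex -2.504 3.672 -1.815
vertex -3.156 4.373 -1.493
endloop
endfacet
facet normal -0.351 0.387 0.853
outer loop
vertex -2.432 4.511 -1.258
vertex -3.156 4.373 -1.493
vertex -2.736 2.928 -0.665
endloop
endfacet
facet normal 0.167 0.535 -0.828
outer loop
vertex -3.156 4.373 -1.493
vertex -2.504 3.672 -1.815
vertex -3.498 3.824 -1.917
endloop
endfacet
facet normal -0.825 0.081 0.560
outer loop
vertex -3.156 4.373 -1.493
vertex -3.498 3.824 -1.917
vertex -2.736 2.928 -0.665
endloop
endfacet
facet normal 0.167 0.535 -0.828
outer loop
vertex -3.498 3.824 -1.917
vertex -2.504 3.672 -1.815
vertex -3.258 3.186 -2.281
endloop
endfacet
facet normal -0.870 -0.447 0.210
outer loop
vertex -3.498 3.824 -1.917
vertex -3.258 3.186 -2.281
vertex -2.736 2.928 -0.665
endloop
endfacet
facet normal 0.166 0.536 -0.828
outer loop
vertex -3.258 3.186 -2.281
vertex -2.504 3.672 -1.815
vertex -2.576 2.833 -2.373
endloop
endfacet
facet normal -0.459 -0.888 0.006
outer loop
vertex -3.258 3.186 -2.281
vertex -2.576 2.833 -2.373
vertex -2.736 2.928 -0.665
endloop
endfacet
facet normal 0.167 0.536 -0.828
outer loop
vertex -2.576 2.833 -2.373
vertex -2.504 3.672 -1.815
vertex -1.853 2.971 -2.138
endloop
endfacet
facet normal 0.165 -0.984 0.070
outer loop
vertex -2.576 2.833 -2.373
vertex -1.853 2.971 -2.138
vertex -2.736 2.928 -0.665
endloop
endfacet

endsolid


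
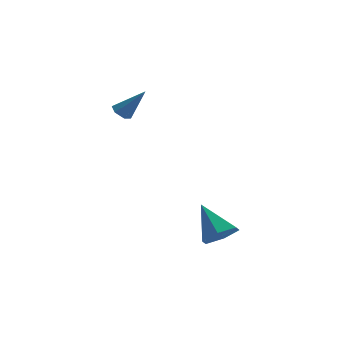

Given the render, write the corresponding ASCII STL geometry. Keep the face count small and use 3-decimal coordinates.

solid 
facet normal 0.224 -0.721 -0.656
outer loop
vertex -0.87 -2.199 -4.493
vertex -1.291 -2.908 -3.858
vertex -1.879 -2.437 -4.576
endloop
endfacet
facet normal -0.172 0.883 -0.436
outer loop
vertex -0.87 -2.199 -4.493
vertex -1.879 -2.437 -4.576
vertex -1.769 -1.372 -2.462
endloop
endfacet
facet normal 0.225 -0.720 -0.656
outer loop
vertex -1.879 -2.437 -4.576
vertex -1.291 -2.908 -3.858
vertex -2.3 -3.146 -3.942
endloop
endfacet
facet normal -0.904 0.399 -0.154
outer loop
vertex -1.879 -2.437 -4.576
vertex -2.3 -3.146 -3.942
vertex -1.769 -1.372 -2.462
endloop
endfacet
facet normal 0.225 -0.721 -0.656
outer loop
vertex -2.3 -3.146 -3.942
vertex -1.291 -2.908 -3.858
vertex -1.713 -3.616 -3.224
endloop
endfacet
facet normal -0.819 -0.203 0.537
outer loop
vertex -2.3 -3.146 -3.942
vertex -1.713 -3.616 -3.224
vertex -1.769 -1.372 -2.462
endloop
endfacet
facet normal 0.224 -0.721 -0.656
outer loop
vertex -1.713 -3.616 -3.224
vertex -1.291 -2.908 -3.858
vertex -0.704 -3.378 -3.141
endloop
endfacet
facet normal -0.002 -0.322 0.947
outer loop
vertex -1.713 -3.616 -3.224
vertex -0.704 -3.378 -3.141
vertex -1.769 -1.372 -2.462
endloop
endfacet
facet normal 0.224 -0.721 -0.656
outer loop
vertex -0.704 -3.378 -3.141
vertex -1.291 -2.908 -3.858
vertex -0.282 -2.67 -3.775
endloop
endfacet
facet normal 0.729 0.162 0.665
outer loop
vertex -0.704 -3.378 -3.141
vertex -0.282 -2.67 -3.775
vertex -1.769 -1.372 -2.462
endloop
endfacet
facet normal 0.224 -0.721 -0.656
outer loop
vertex -0.282 -2.67 -3.775
vertex -1.291 -2.908 -3.858
vertex -0.87 -2.199 -4.493
endloop
endfacet
facet normal 0.644 0.764 -0.026
outer loop
vertex -0.282 -2.67 -3.775
vertex -0.87 -2.199 -4.493
vertex -1.769 -1.372 -2.462
endloop
endfacet
facet normal -0.583 0.231 -0.779
outer loop
vertex -3.705 4.24 1.538
vertex -4.144 3.88 1.76
vertex -4.124 4.468 1.919
endloop
endfacet
facet normal 0.575 0.804 0.152
outer loop
vertex -3.705 4.24 1.538
vertex -4.124 4.468 1.919
vertex -3.036 3.44 3.24
endloop
endfacet
facet normal -0.583 0.230 -0.779
outer loop
vertex -4.124 4.468 1.919
vertex -4.144 3.88 1.76
vertex -4.563 4.107 2.141
endloop
endfacet
facet normal -0.207 0.682 0.701
outer loop
vertex -4.124 4.468 1.919
vertex -4.563 4.107 2.141
vertex -3.036 3.44 3.24
endloop
endfacet
facet normal -0.583 0.230 -0.779
outer loop
vertex -4.563 4.107 2.141
vertex -4.144 3.88 1.76
vertex -4.583 3.519 1.982
endloop
endfacet
facet normal -0.626 -0.184 0.758
outer loop
vertex -4.563 4.107 2.141
vertex -4.583 3.519 1.982
vertex -3.036 3.44 3.24
endloop
endfacet
facet normal -0.584 0.231 -0.778
outer loop
vertex -4.583 3.519 1.982
vertex -4.144 3.88 1.76
vertex -4.165 3.291 1.601
endloop
endfacet
facet normal -0.264 -0.927 0.266
outer loop
vertex -4.583 3.519 1.982
vertex -4.165 3.291 1.601
vertex -3.036 3.44 3.24
endloop
endfacet
facet normal -0.584 0.231 -0.778
outer loop
vertex -4.165 3.291 1.601
vertex -4.144 3.88 1.76
vertex -3.726 3.652 1.379
endloop
endfacet
facet normal 0.519 -0.806 -0.284
outer loop
vertex -4.165 3.291 1.601
vertex -3.726 3.652 1.379
vertex -3.036 3.44 3.24
endloop
endfacet
facet normal -0.583 0.231 -0.779
outer loop
vertex -3.726 3.652 1.379
vertex -4.144 3.88 1.76
vertex -3.705 4.24 1.538
endloop
endfacet
facet normal 0.938 0.059 -0.341
outer loop
vertex -3.726 3.652 1.379
vertex -3.705 4.24 1.538
vertex -3.036 3.44 3.24
endloop
endfacet

endsolid


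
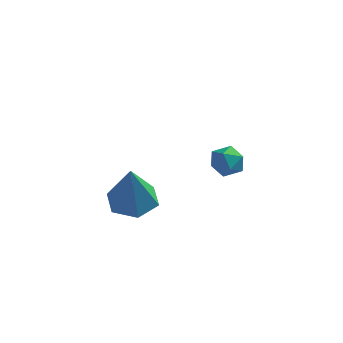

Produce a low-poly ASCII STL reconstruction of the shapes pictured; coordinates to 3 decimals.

solid 
facet normal 0.067 0.931 -0.359
outer loop
vertex -0.525 4.261 -0.254
vertex -0.893 4.517 0.342
vertex -0.149 4.469 0.356
endloop
endfacet
facet normal 0.623 0.538 -0.568
outer loop
vertex -0.525 4.261 -0.254
vertex -0.149 4.469 0.356
vertex 0.05 3.85 -0.012
endloop
endfacet
facet normal 0.372 -0.025 -0.928
outer loop
vertex -0.525 4.261 -0.254
vertex 0.05 3.85 -0.012
vertex -0.573 3.516 -0.253
endloop
endfacet
facet normal -0.337 0.020 -0.941
outer loop
vertex -0.525 4.261 -0.254
vertex -0.573 3.516 -0.253
vertex -1.156 3.928 -0.035
endloop
endfacet
facet normal -0.528 0.612 -0.589
outer loop
vertex -0.525 4.261 -0.254
vertex -1.156 3.928 -0.035
vertex -0.893 4.517 0.342
endloop
endfacet
facet normal 0.955 0.297 0.017
outer loop
vertex 0.05 3.85 -0.012
vertex -0.149 4.469 0.356
vertex 0.036 3.852 0.735
endloop
endfacet
facet normal 0.053 0.933 0.356
outer loop
vertex -0.149 4.469 0.356
vertex -0.893 4.517 0.342
vertex -0.547 4.264 0.953
endloop
endfacet
facet normal -0.909 0.417 -0.018
outer loop
vertex -0.893 4.517 0.342
vertex -1.156 3.928 -0.035
vertex -1.17 3.93 0.712
endloop
endfacet
facet normal -0.602 -0.541 -0.587
outer loop
vertex -1.156 3.928 -0.035
vertex -0.573 3.516 -0.253
vertex -0.971 3.311 0.344
endloop
endfacet
facet normal 0.549 -0.616 -0.566
outer loop
vertex -0.573 3.516 -0.253
vertex 0.05 3.85 -0.012
vertex -0.227 3.263 0.358
endloop
endfacet
facet normal 0.337 -0.020 0.941
outer loop
vertex -0.595 3.519 0.954
vertex 0.036 3.852 0.735
vertex -0.547 4.264 0.953
endloop
endfacet
facet normal -0.372 0.025 0.928
outer loop
vertex -0.595 3.519 0.954
vertex -0.547 4.264 0.953
vertex -1.17 3.93 0.712
endloop
endfacet
facet normal -0.623 -0.538 0.568
outer loop
vertex -0.595 3.519 0.954
vertex -1.17 3.93 0.712
vertex -0.971 3.311 0.344
endloop
endfacet
facet normal -0.067 -0.931 0.359
outer loop
vertex -0.595 3.519 0.954
vertex -0.971 3.311 0.344
vertex -0.227 3.263 0.358
endloop
endfacet
facet normal 0.528 -0.612 0.589
outer loop
vertex -0.595 3.519 0.954
vertex -0.227 3.263 0.358
vertex 0.036 3.852 0.735
endloop
endfacet
facet normal 0.602 0.541 0.587
outer loop
vertex -0.547 4.264 0.953
vertex 0.036 3.852 0.735
vertex -0.149 4.469 0.356
endloop
endfacet
facet normal -0.549 0.616 0.566
outer loop
vertex -1.17 3.93 0.712
vertex -0.547 4.264 0.953
vertex -0.893 4.517 0.342
endloop
endfacet
facet normal -0.955 -0.297 -0.017
outer loop
vertex -0.971 3.311 0.344
vertex -1.17 3.93 0.712
vertex -1.156 3.928 -0.035
endloop
endfacet
facet normal -0.053 -0.933 -0.356
outer loop
vertex -0.227 3.263 0.358
vertex -0.971 3.311 0.344
vertex -0.573 3.516 -0.253
endloop
endfacet
facet normal 0.909 -0.417 0.018
outer loop
vertex 0.036 3.852 0.735
vertex -0.227 3.263 0.358
vertex 0.05 3.85 -0.012
endloop
endfacet
facet normal -0.119 0.368 -0.922
outer loop
vertex -1.961 0.186 0.841
vertex -2.418 -0.606 0.584
vertex -2.904 0.129 0.94
endloop
endfacet
facet normal 0.027 0.734 0.679
outer loop
vertex -1.961 0.186 0.841
vertex -2.904 0.129 0.94
vertex -2.162 -1.394 2.556
endloop
endfacet
facet normal -0.119 0.368 -0.922
outer loop
vertex -2.904 0.129 0.94
vertex -2.418 -0.606 0.584
vertex -3.361 -0.663 0.683
endloop
endfacet
facet normal -0.768 0.252 0.590
outer loop
vertex -2.904 0.129 0.94
vertex -3.361 -0.663 0.683
vertex -2.162 -1.394 2.556
endloop
endfacet
facet normal -0.119 0.369 -0.922
outer loop
vertex -3.361 -0.663 0.683
vertex -2.418 -0.606 0.584
vertex -2.875 -1.398 0.326
endloop
endfacet
facet normal -0.751 -0.614 0.241
outer loop
vertex -3.361 -0.663 0.683
vertex -2.875 -1.398 0.326
vertex -2.162 -1.394 2.556
endloop
endfacet
facet normal -0.119 0.369 -0.922
outer loop
vertex -2.875 -1.398 0.326
vertex -2.418 -0.606 0.584
vertex -1.932 -1.34 0.227
endloop
endfacet
facet normal 0.060 -0.998 -0.017
outer loop
vertex -2.875 -1.398 0.326
vertex -1.932 -1.34 0.227
vertex -2.162 -1.394 2.556
endloop
endfacet
facet normal -0.120 0.369 -0.922
outer loop
vertex -1.932 -1.34 0.227
vertex -2.418 -0.606 0.584
vertex -1.475 -0.548 0.484
endloop
endfacet
facet normal 0.854 -0.516 0.072
outer loop
vertex -1.932 -1.34 0.227
vertex -1.475 -0.548 0.484
vertex -2.162 -1.394 2.556
endloop
endfacet
facet normal -0.120 0.369 -0.922
outer loop
vertex -1.475 -0.548 0.484
vertex -2.418 -0.606 0.584
vertex -1.961 0.186 0.841
endloop
endfacet
facet normal 0.837 0.350 0.420
outer loop
vertex -1.475 -0.548 0.484
vertex -1.961 0.186 0.841
vertex -2.162 -1.394 2.556
endloop
endfacet

endsolid


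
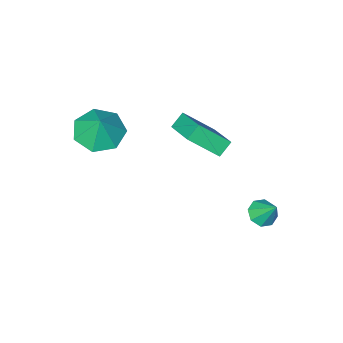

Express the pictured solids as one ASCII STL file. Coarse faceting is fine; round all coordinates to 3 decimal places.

solid 
facet normal -0.199 -0.395 -0.897
outer loop
vertex 4.53 -2.507 -0.745
vertex 3.781 -3.157 -0.293
vertex 3.653 -2.156 -0.705
endloop
endfacet
facet normal 0.372 0.909 0.189
outer loop
vertex 4.53 -2.507 -0.745
vertex 3.653 -2.156 -0.705
vertex 4.039 -2.643 0.873
endloop
endfacet
facet normal -0.199 -0.395 -0.897
outer loop
vertex 3.653 -2.156 -0.705
vertex 3.781 -3.157 -0.293
vertex 2.872 -2.558 -0.355
endloop
endfacet
facet normal -0.301 0.888 0.348
outer loop
vertex 3.653 -2.156 -0.705
vertex 2.872 -2.558 -0.355
vertex 4.039 -2.643 0.873
endloop
endfacet
facet normal -0.199 -0.395 -0.897
outer loop
vertex 2.872 -2.558 -0.355
vertex 3.781 -3.157 -0.293
vertex 2.775 -3.411 0.042
endloop
endfacet
facet normal -0.658 0.378 0.651
outer loop
vertex 2.872 -2.558 -0.355
vertex 2.775 -3.411 0.042
vertex 4.039 -2.643 0.873
endloop
endfacet
facet normal -0.199 -0.395 -0.897
outer loop
vertex 2.775 -3.411 0.042
vertex 3.781 -3.157 -0.293
vertex 3.436 -4.073 0.187
endloop
endfacet
facet normal -0.429 -0.237 0.872
outer loop
vertex 2.775 -3.411 0.042
vertex 3.436 -4.073 0.187
vertex 4.039 -2.643 0.873
endloop
endfacet
facet normal -0.199 -0.395 -0.897
outer loop
vertex 3.436 -4.073 0.187
vertex 3.781 -3.157 -0.293
vertex 4.356 -4.044 -0.03
endloop
endfacet
facet normal 0.214 -0.494 0.842
outer loop
vertex 3.436 -4.073 0.187
vertex 4.356 -4.044 -0.03
vertex 4.039 -2.643 0.873
endloop
endfacet
facet normal -0.199 -0.395 -0.897
outer loop
vertex 4.356 -4.044 -0.03
vertex 3.781 -3.157 -0.293
vertex 4.843 -3.348 -0.445
endloop
endfacet
facet normal 0.785 -0.200 0.586
outer loop
vertex 4.356 -4.044 -0.03
vertex 4.843 -3.348 -0.445
vertex 4.039 -2.643 0.873
endloop
endfacet
facet normal -0.199 -0.394 -0.897
outer loop
vertex 4.843 -3.348 -0.445
vertex 3.781 -3.157 -0.293
vertex 4.53 -2.507 -0.745
endloop
endfacet
facet normal 0.856 0.424 0.295
outer loop
vertex 4.843 -3.348 -0.445
vertex 4.53 -2.507 -0.745
vertex 4.039 -2.643 0.873
endloop
endfacet
facet normal 0.062 -0.610 -0.790
outer loop
vertex 0.013 1.82 -4.252
vertex -0.642 1.735 -4.238
vertex -0.232 2.16 -4.534
endloop
endfacet
facet normal 0.759 0.641 0.114
outer loop
vertex 0.013 1.82 -4.252
vertex -0.232 2.16 -4.534
vertex -0.718 2.505 -3.242
endloop
endfacet
facet normal 0.062 -0.610 -0.790
outer loop
vertex -0.232 2.16 -4.534
vertex -0.642 1.735 -4.238
vertex -0.717 2.251 -4.642
endloop
endfacet
facet normal 0.219 0.960 -0.174
outer loop
vertex -0.232 2.16 -4.534
vertex -0.717 2.251 -4.642
vertex -0.718 2.505 -3.242
endloop
endfacet
facet normal 0.059 -0.610 -0.790
outer loop
vertex -0.717 2.251 -4.642
vertex -0.642 1.735 -4.238
vertex -1.158 2.041 -4.513
endloop
endfacet
facet normal -0.462 0.873 -0.159
outer loop
vertex -0.717 2.251 -4.642
vertex -1.158 2.041 -4.513
vertex -0.718 2.505 -3.242
endloop
endfacet
facet normal 0.060 -0.609 -0.791
outer loop
vertex -1.158 2.041 -4.513
vertex -0.642 1.735 -4.238
vertex -1.296 1.651 -4.223
endloop
endfacet
facet normal -0.891 0.428 0.152
outer loop
vertex -1.158 2.041 -4.513
vertex -1.296 1.651 -4.223
vertex -0.718 2.505 -3.242
endloop
endfacet
facet normal 0.060 -0.611 -0.789
outer loop
vertex -1.296 1.651 -4.223
vertex -0.642 1.735 -4.238
vertex -1.051 1.311 -3.941
endloop
endfacet
facet normal -0.812 -0.109 0.574
outer loop
vertex -1.296 1.651 -4.223
vertex -1.051 1.311 -3.941
vertex -0.718 2.505 -3.242
endloop
endfacet
facet normal 0.061 -0.611 -0.789
outer loop
vertex -1.051 1.311 -3.941
vertex -0.642 1.735 -4.238
vertex -0.566 1.22 -3.833
endloop
endfacet
facet normal -0.272 -0.428 0.862
outer loop
vertex -1.051 1.311 -3.941
vertex -0.566 1.22 -3.833
vertex -0.718 2.505 -3.242
endloop
endfacet
facet normal 0.060 -0.612 -0.789
outer loop
vertex -0.566 1.22 -3.833
vertex -0.642 1.735 -4.238
vertex -0.125 1.43 -3.962
endloop
endfacet
facet normal 0.410 -0.341 0.846
outer loop
vertex -0.566 1.22 -3.833
vertex -0.125 1.43 -3.962
vertex -0.718 2.505 -3.242
endloop
endfacet
facet normal 0.062 -0.610 -0.790
outer loop
vertex -0.125 1.43 -3.962
vertex -0.642 1.735 -4.238
vertex 0.013 1.82 -4.252
endloop
endfacet
facet normal 0.838 0.103 0.537
outer loop
vertex -0.125 1.43 -3.962
vertex 0.013 1.82 -4.252
vertex -0.718 2.505 -3.242
endloop
endfacet
facet normal -0.755 -0.103 0.647
outer loop
vertex 1.013 -0.344 0.749
vertex -0.008 0.406 -0.324
vertex 0.584 -2.028 -0.019
endloop
endfacet
facet normal 0.615 -0.452 0.647
outer loop
vertex 1.188 -1.946 -0.536
vertex 1.013 -0.344 0.749
vertex 0.584 -2.028 -0.019
endloop
endfacet
facet normal -0.755 -0.103 0.647
outer loop
vertex 0.584 -2.028 -0.019
vertex -0.008 0.406 -0.324
vertex -0.437 -1.278 -1.091
endloop
endfacet
facet normal -0.226 -0.886 -0.405
outer loop
vertex -0.437 -1.278 -1.091
vertex 1.188 -1.946 -0.536
vertex 0.584 -2.028 -0.019
endloop
endfacet
facet normal 0.226 0.886 0.404
outer loop
vertex 1.013 -0.344 0.749
vertex 0.596 0.488 -0.841
vertex -0.008 0.406 -0.324
endloop
endfacet
facet normal 0.615 -0.451 0.646
outer loop
vertex 1.617 -0.262 0.231
vertex 1.013 -0.344 0.749
vertex 1.188 -1.946 -0.536
endloop
endfacet
facet normal 0.226 0.886 0.404
outer loop
vertex 1.617 -0.262 0.231
vertex 0.596 0.488 -0.841
vertex 1.013 -0.344 0.749
endloop
endfacet
facet normal -0.615 0.451 -0.647
outer loop
vertex -0.008 0.406 -0.324
vertex 0.596 0.488 -0.841
vertex -0.437 -1.278 -1.091
endloop
endfacet
facet normal -0.226 -0.886 -0.404
outer loop
vertex 0.167 -1.196 -1.609
vertex 1.188 -1.946 -0.536
vertex -0.437 -1.278 -1.091
endloop
endfacet
facet normal -0.615 0.451 -0.646
outer loop
vertex -0.437 -1.278 -1.091
vertex 0.596 0.488 -0.841
vertex 0.167 -1.196 -1.609
endloop
endfacet
facet normal 0.755 0.102 -0.647
outer loop
vertex 0.167 -1.196 -1.609
vertex 1.617 -0.262 0.231
vertex 1.188 -1.946 -0.536
endloop
endfacet
facet normal 0.755 0.103 -0.647
outer loop
vertex 0.596 0.488 -0.841
vertex 1.617 -0.262 0.231
vertex 0.167 -1.196 -1.609
endloop
endfacet

endsolid
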